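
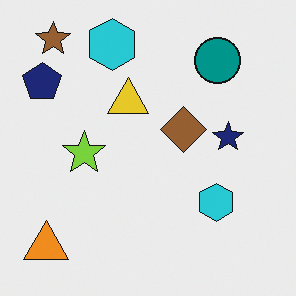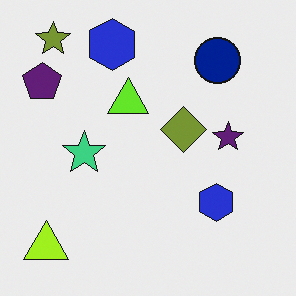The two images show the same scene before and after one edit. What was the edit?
The second image is the first hue-shifted slightly.

Every shape's color has rotated by the same amount around the hue wheel — a uniform hue shift.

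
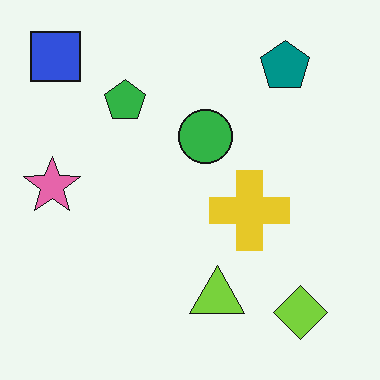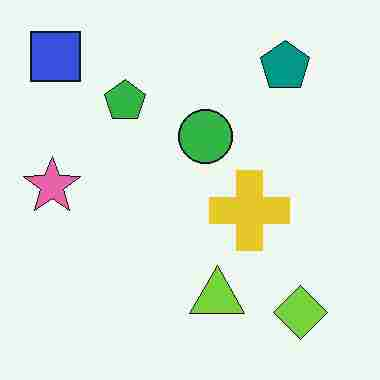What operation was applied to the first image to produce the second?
It was degraded with heavy JPEG compression.

Blocky 8×8 compression artifacts appear around shape edges and the flat background shows ringing — characteristic JPEG degradation.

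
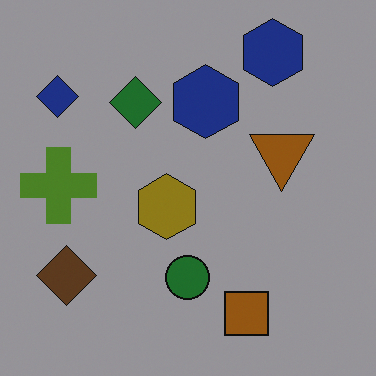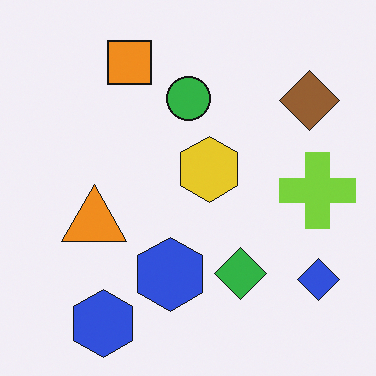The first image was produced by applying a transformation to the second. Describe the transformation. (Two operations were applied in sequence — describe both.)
It was noticeably darkened, then rotated 180°.

Every pixel — background and shapes alike — is uniformly darkened. The blue diamond sits in the bottom-right of the second image and the top-left of the first — consistent with a whole-image 180° rotation.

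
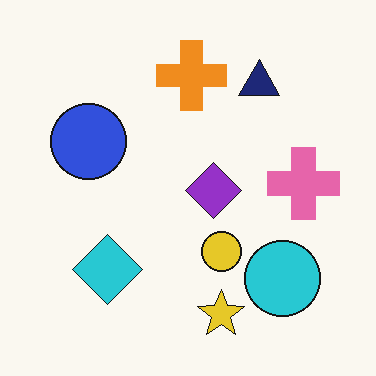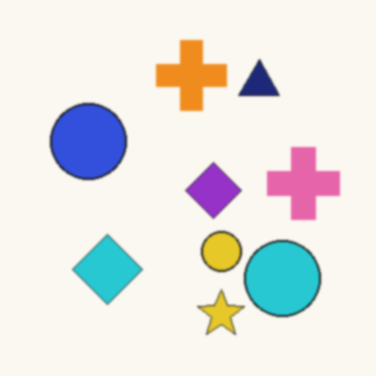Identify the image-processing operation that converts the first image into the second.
It was given a subtle gaussian blur.

Shape edges and outlines are uniformly softened across the whole image.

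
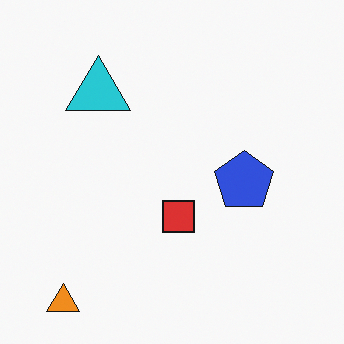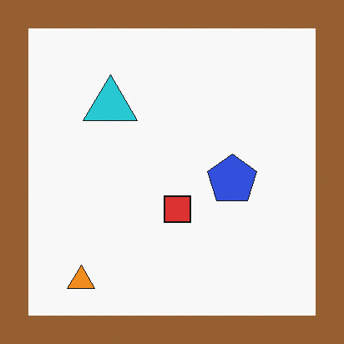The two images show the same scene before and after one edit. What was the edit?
This is the original image framed with a brown border.

A solid brown frame runs around the edge of the second image, with the content slightly shrunk inside it.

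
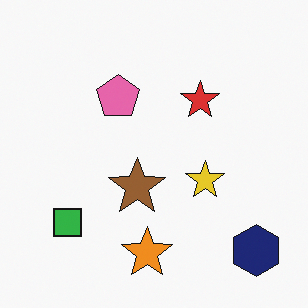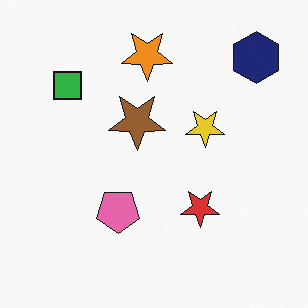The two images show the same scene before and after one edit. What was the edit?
Flipped vertically (top ↔ bottom).

The orange star is in the bottom of the first image and the top of the second — shapes on opposite sides of the horizontal midline have swapped in a mirror flip.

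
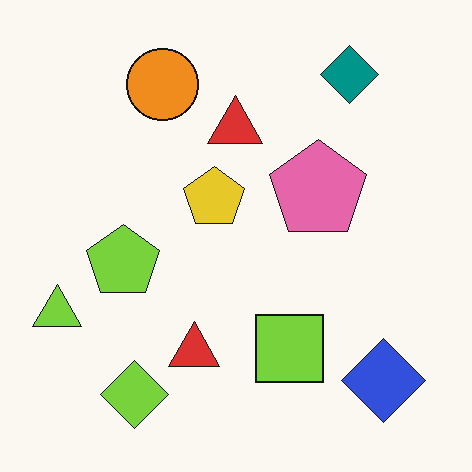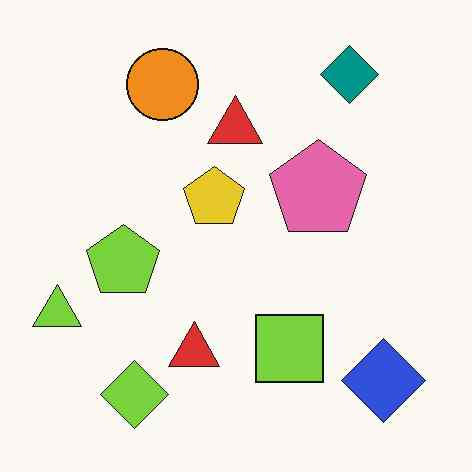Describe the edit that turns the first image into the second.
The transformation is: given moderate JPEG compression.

Blocky 8×8 compression artifacts appear around shape edges and the flat background shows ringing — characteristic JPEG degradation.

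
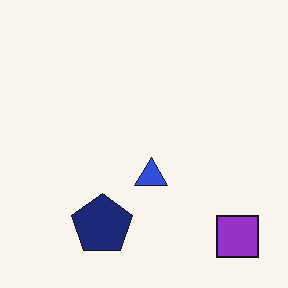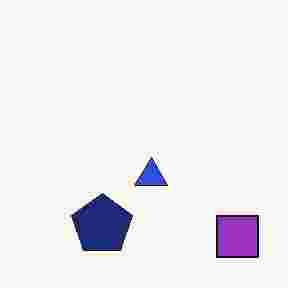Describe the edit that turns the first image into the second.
The second image is the first degraded with heavy JPEG compression.

Blocky 8×8 compression artifacts appear around shape edges and the flat background shows ringing — characteristic JPEG degradation.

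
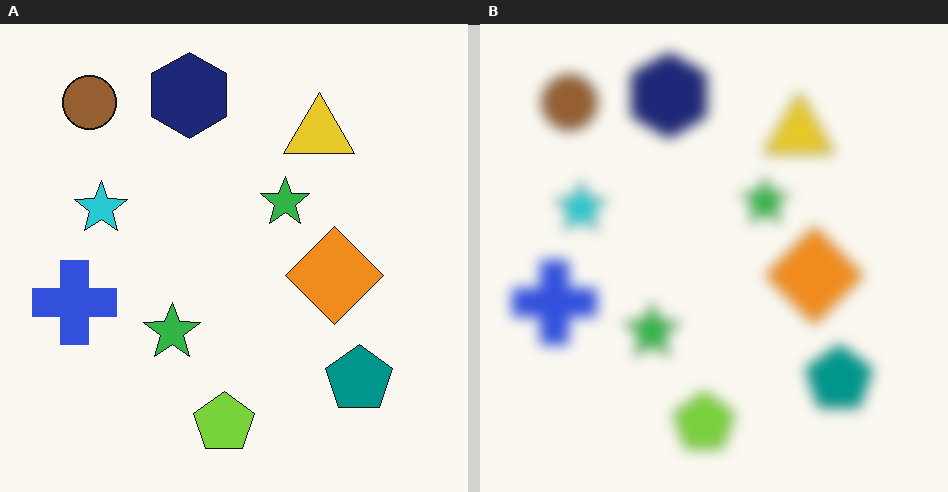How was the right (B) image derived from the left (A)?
The right (B) image is the left (A) strongly gaussian-blurred.

Shape edges and outlines are uniformly softened across the whole image.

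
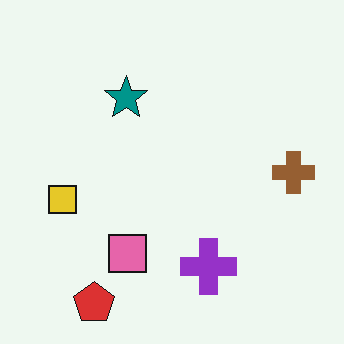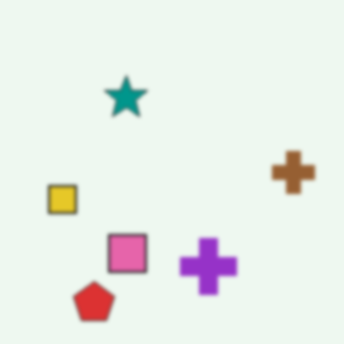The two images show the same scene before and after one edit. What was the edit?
The transformation is: given a subtle gaussian blur.

Shape edges and outlines are uniformly softened across the whole image.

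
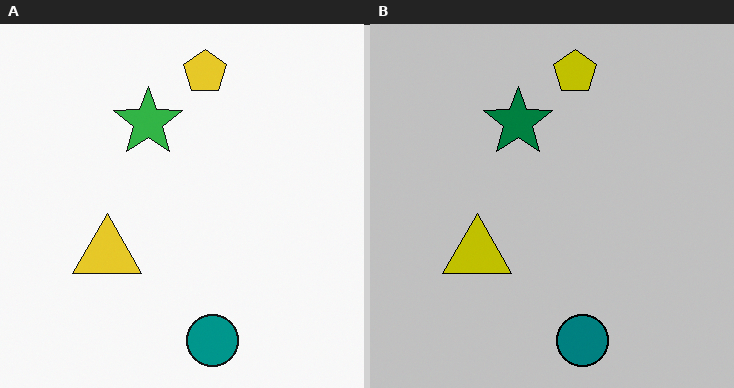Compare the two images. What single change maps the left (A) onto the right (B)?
Heavily posterized to just a handful of flat colors.

Each flat color has snapped to a coarser quantized level — most visibly, the near-white background has dropped to a flat grey.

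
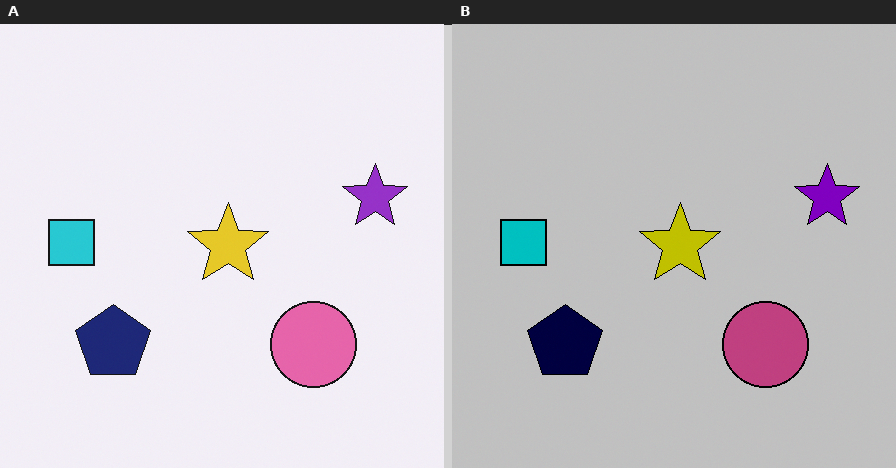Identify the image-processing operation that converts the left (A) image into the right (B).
The transformation is: aggressively posterized.

Each flat color has snapped to a coarser quantized level — most visibly, the near-white background has dropped to a flat grey.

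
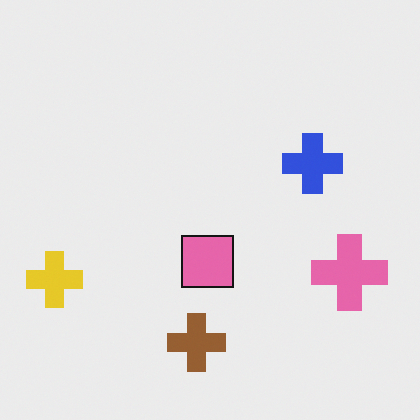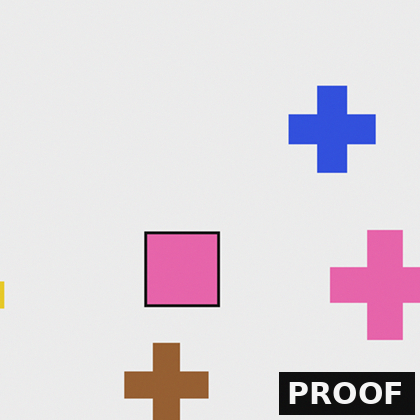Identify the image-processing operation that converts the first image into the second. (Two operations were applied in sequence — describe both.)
The image was cropped to a modestly smaller region and rescaled, then watermarked with the text "PROOF" in the lower-right corner.

The visible shapes are larger and the field of view is narrower; shapes near the original edges may be partly or wholly outside the frame — a crop-and-rescale. A dark label reading "PROOF" appears in the lower-right corner.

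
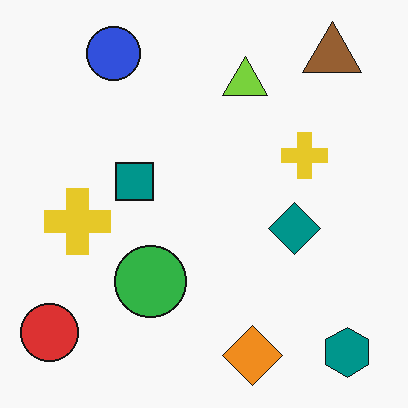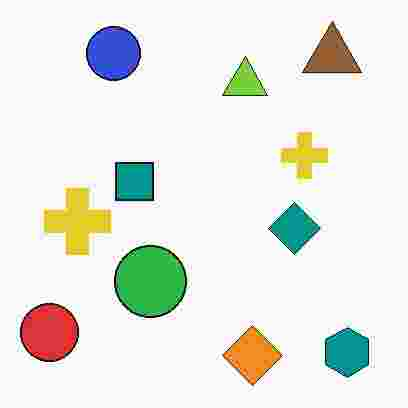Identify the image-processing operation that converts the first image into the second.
It was heavily JPEG-compressed with obvious blocking artifacts.

Blocky 8×8 compression artifacts appear around shape edges and the flat background shows ringing — characteristic JPEG degradation.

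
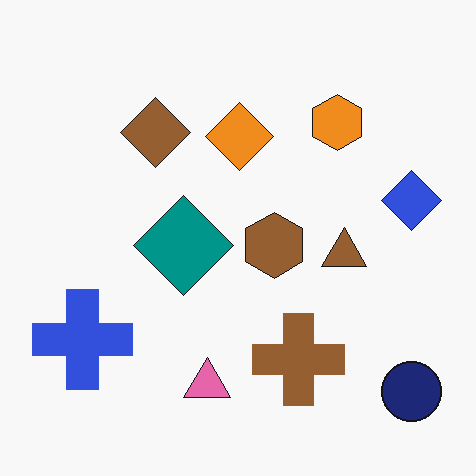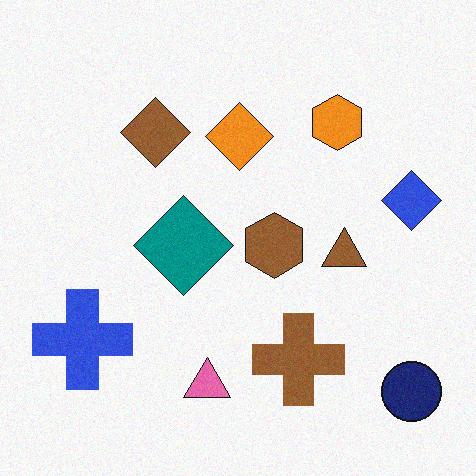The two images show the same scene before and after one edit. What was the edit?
The image was degraded with light additive noise.

Random speckle covers the whole image, including the flat background.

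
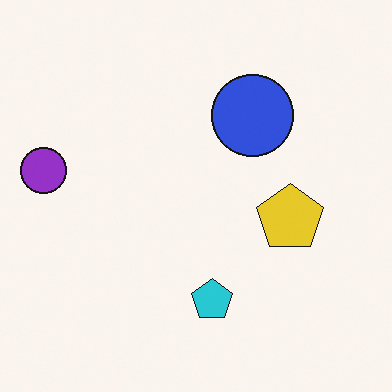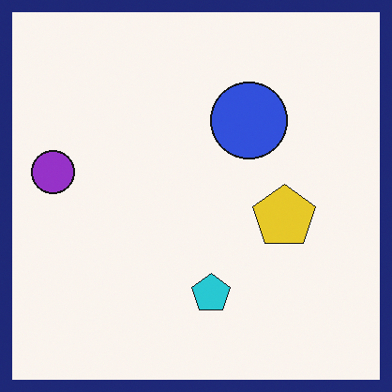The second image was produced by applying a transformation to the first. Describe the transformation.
Framed with a navy border.

A solid navy frame runs around the edge of the second image, with the content slightly shrunk inside it.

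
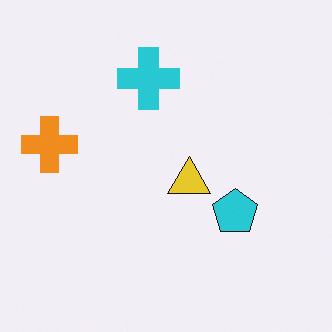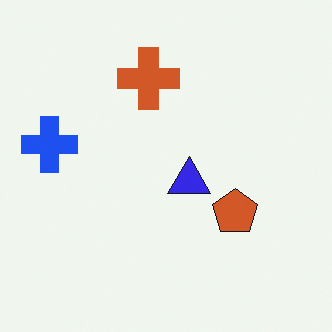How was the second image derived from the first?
The transformation is: hue-shifted through roughly half the color wheel.

Every shape's color has rotated by the same amount around the hue wheel — a uniform hue shift.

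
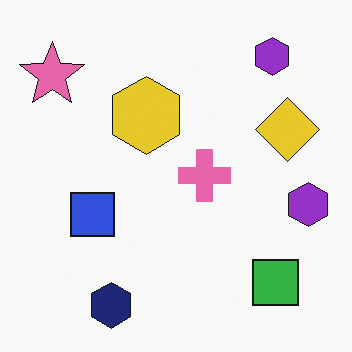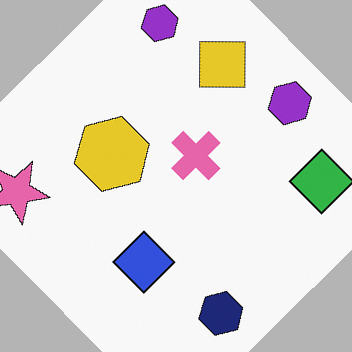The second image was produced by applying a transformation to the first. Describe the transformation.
Rotated counter-clockwise by a large amount — several tens of degrees.

Every shape is tilted by the same angle and the image corners show triangular fill wedges — a whole-image rotation by a non-right angle.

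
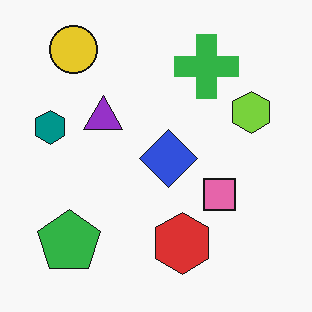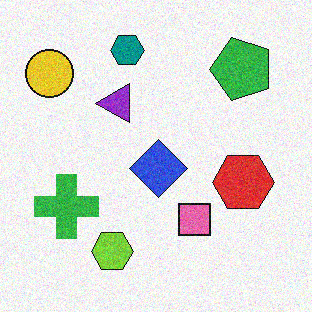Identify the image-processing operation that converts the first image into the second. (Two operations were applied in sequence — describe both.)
It was transposed (reflected across the top-left ↔ bottom-right diagonal), then degraded with moderate additive noise.

Shapes have swapped their row and column positions — what was in the top-right is now in the bottom-left — a diagonal reflection. Random speckle covers the whole image, including the flat background.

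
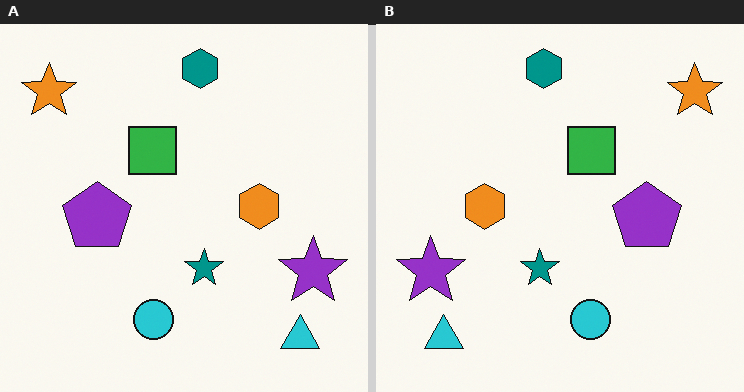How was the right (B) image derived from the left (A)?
The transformation is: flipped horizontally (left ↔ right).

The orange star is in the top-left of the left (A) image and the top-right of the right (B) — shapes on opposite sides of the vertical midline have swapped in a mirror flip.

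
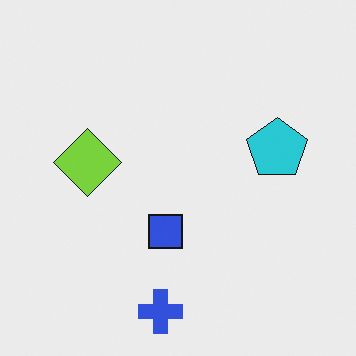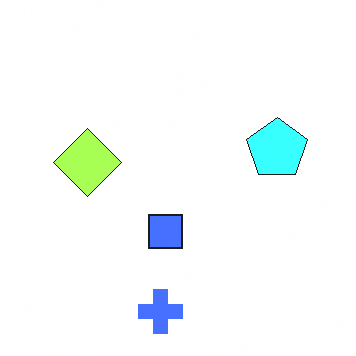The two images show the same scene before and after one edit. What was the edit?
The transformation is: noticeably brightened.

Every pixel — background and shapes alike — is uniformly brightened.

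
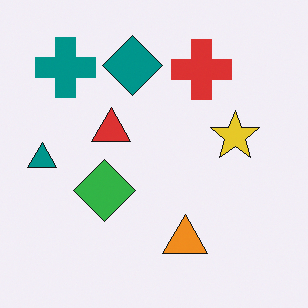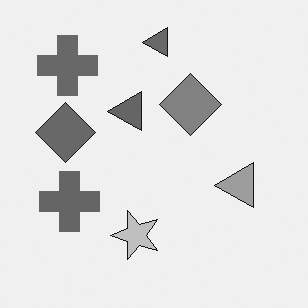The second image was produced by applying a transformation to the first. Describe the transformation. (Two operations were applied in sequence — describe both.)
The second image is the first transposed (reflected across the top-left ↔ bottom-right diagonal), then converted to grayscale.

Shapes have swapped their row and column positions — what was in the top-right is now in the bottom-left — a diagonal reflection. All color is removed — every shape is now a shade of grey.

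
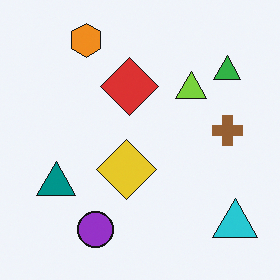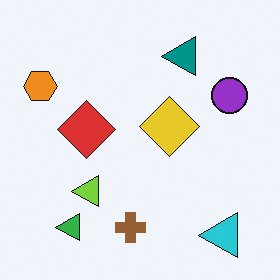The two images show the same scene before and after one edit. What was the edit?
It was transposed (reflected across the top-left ↔ bottom-right diagonal).

Shapes have swapped their row and column positions — what was in the top-right is now in the bottom-left — a diagonal reflection.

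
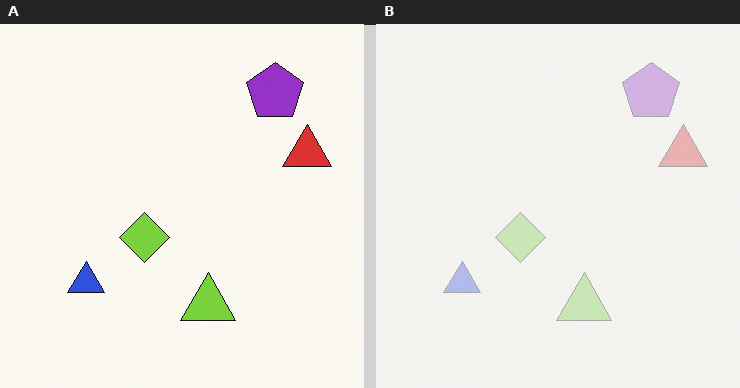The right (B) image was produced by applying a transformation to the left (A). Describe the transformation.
Given much lower contrast.

Tones are pushed toward mid-grey across the whole image — a global contrast change.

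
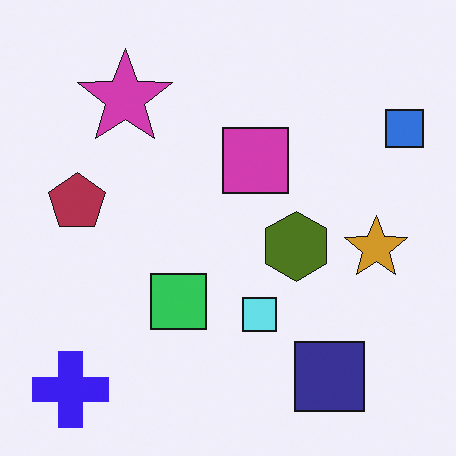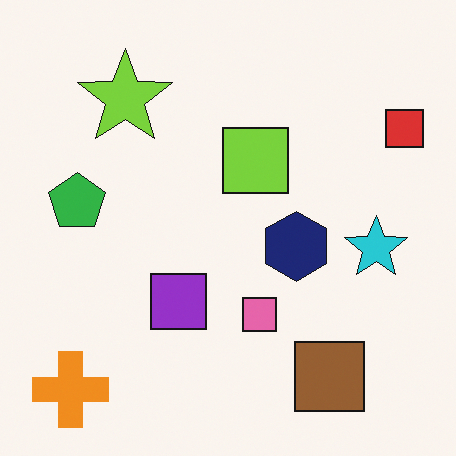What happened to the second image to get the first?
The transformation is: hue-shifted by a large amount.

Every shape's color has rotated by the same amount around the hue wheel — a uniform hue shift.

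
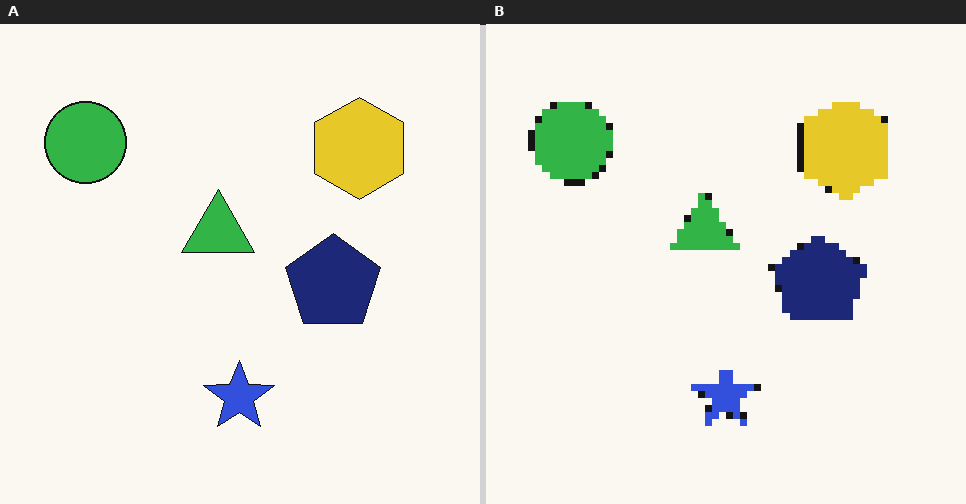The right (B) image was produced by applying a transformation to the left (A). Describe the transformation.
This is the original image pixelated into visible square blocks.

Shapes are reduced to large square blocks; fine edges and outlines are lost — a downscale-then-upscale (mosaic) effect.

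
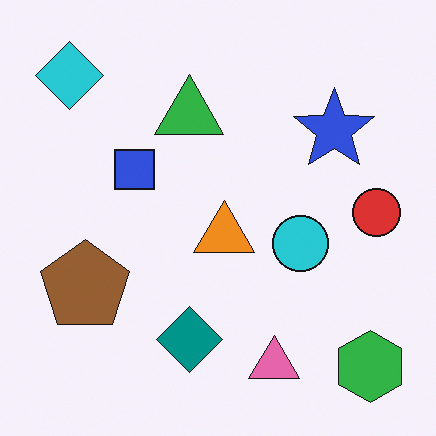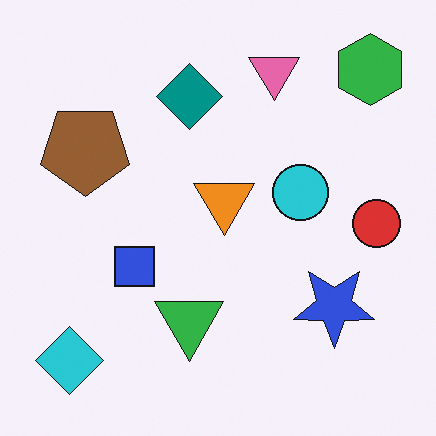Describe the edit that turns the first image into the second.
The transformation is: flipped vertically (top ↔ bottom).

The green hexagon is in the bottom-right of the first image and the top-right of the second — shapes on opposite sides of the horizontal midline have swapped in a mirror flip.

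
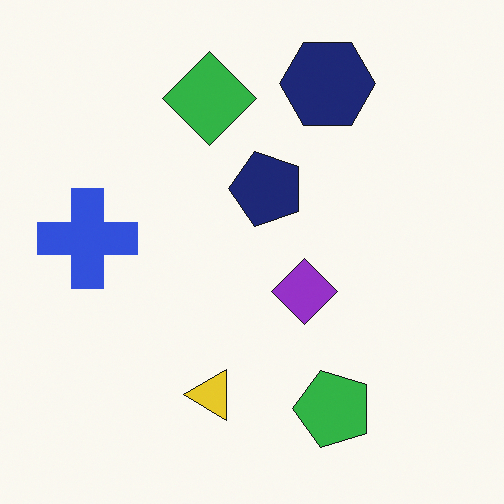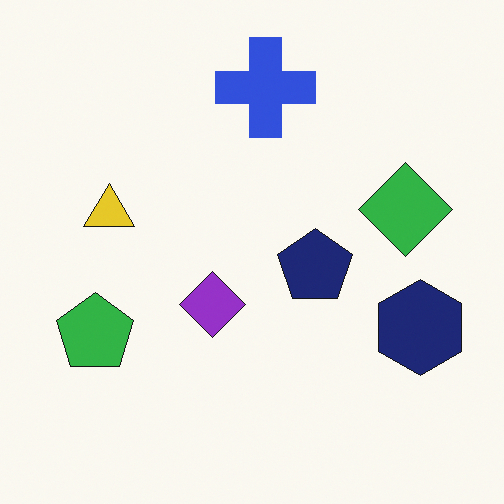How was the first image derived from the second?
This is the original image rotated 90° counter-clockwise.

The navy hexagon sits in the right of the second image and the top of the first — consistent with a whole-image 90° counter-clockwise rotation.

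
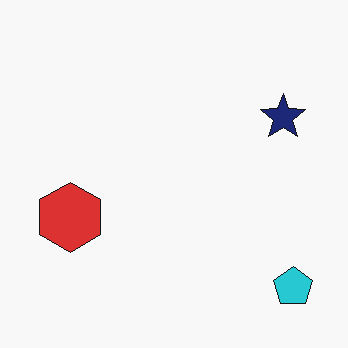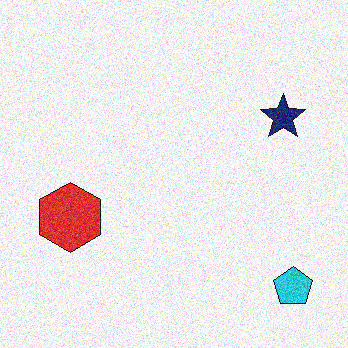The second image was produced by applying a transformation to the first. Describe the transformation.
The image was degraded with moderate additive noise.

Random speckle covers the whole image, including the flat background.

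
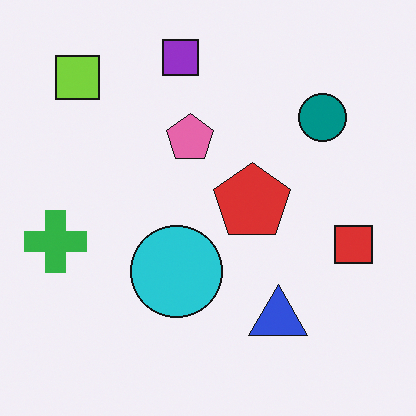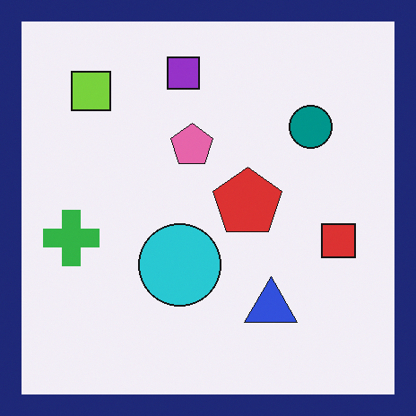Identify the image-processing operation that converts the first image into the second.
Framed with a navy border.

A solid navy frame runs around the edge of the second image, with the content slightly shrunk inside it.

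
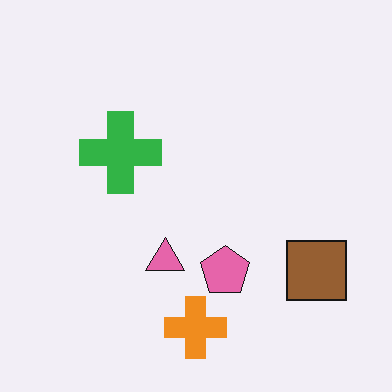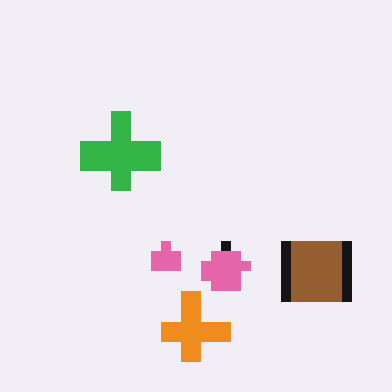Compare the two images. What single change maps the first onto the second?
The second image is the first heavily pixelated into large blocks.

Shapes are reduced to large square blocks; fine edges and outlines are lost — a downscale-then-upscale (mosaic) effect.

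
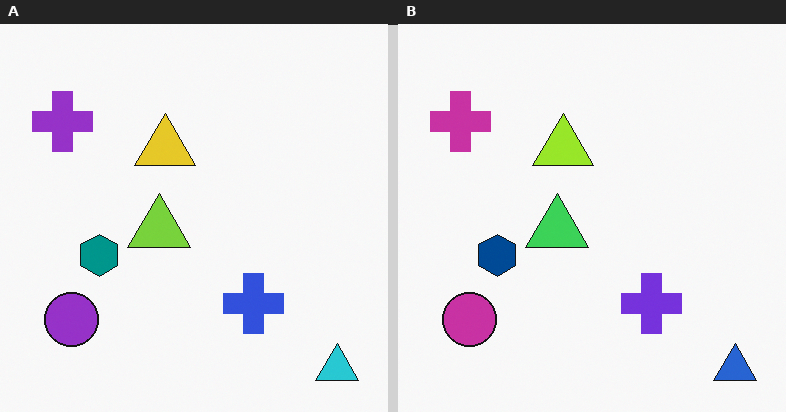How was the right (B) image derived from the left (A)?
It was hue-shifted slightly.

Every shape's color has rotated by the same amount around the hue wheel — a uniform hue shift.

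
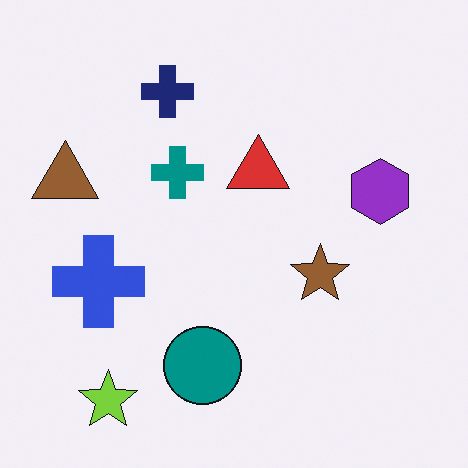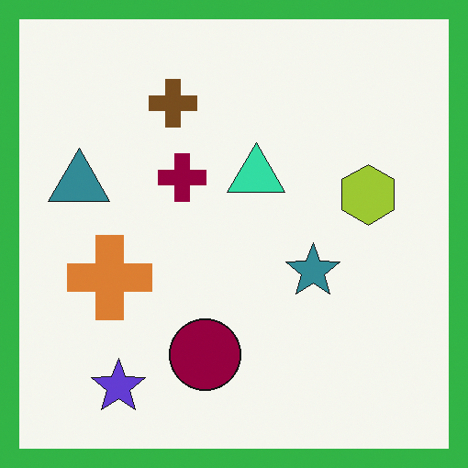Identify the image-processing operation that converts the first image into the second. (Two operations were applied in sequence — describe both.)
It was hue-shifted through roughly half the color wheel, then framed with a green border.

Every shape's color has rotated by the same amount around the hue wheel — a uniform hue shift. A solid green frame runs around the edge of the second image, with the content slightly shrunk inside it.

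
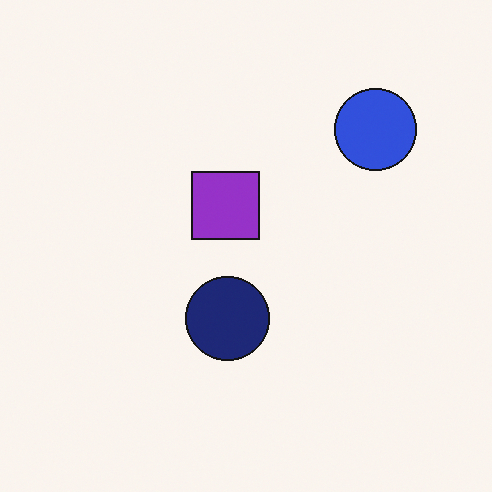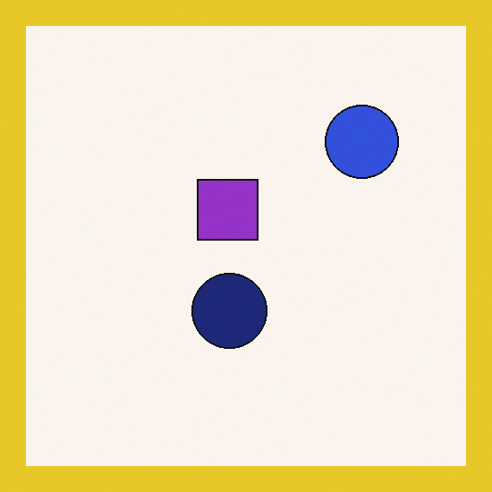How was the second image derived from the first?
This is the original image framed with a yellow border.

A solid yellow frame runs around the edge of the second image, with the content slightly shrunk inside it.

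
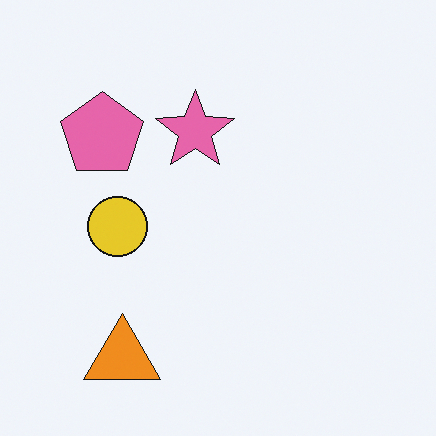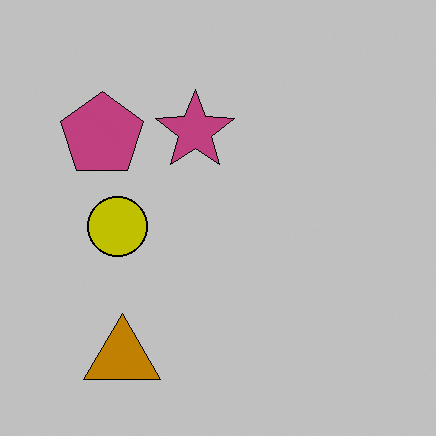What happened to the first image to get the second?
The second image is the first heavily posterized to just a handful of flat colors.

Each flat color has snapped to a coarser quantized level — most visibly, the near-white background has dropped to a flat grey.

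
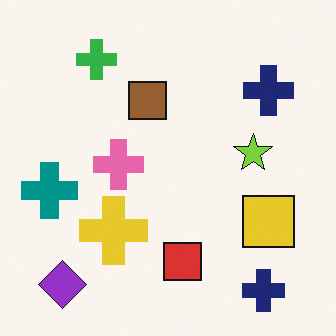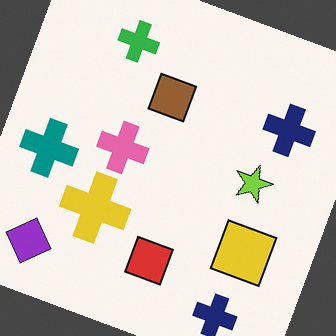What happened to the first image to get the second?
Rotated clockwise by a clearly visible amount.

Every shape is tilted by the same angle and the image corners show triangular fill wedges — a whole-image rotation by a non-right angle.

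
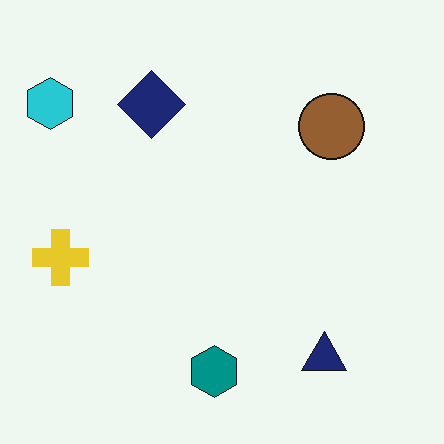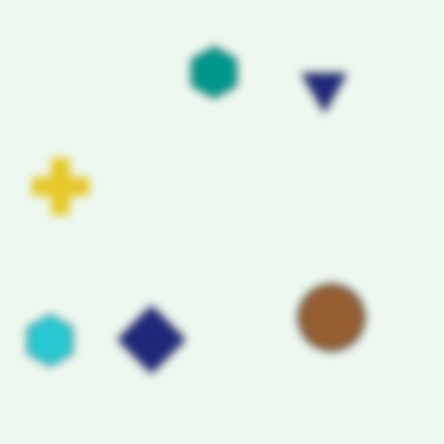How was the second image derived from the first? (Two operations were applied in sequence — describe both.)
The image was flipped vertically (top ↔ bottom), then moderately blurred.

The teal hexagon is in the bottom of the first image and the top of the second — shapes on opposite sides of the horizontal midline have swapped in a mirror flip. Shape edges and outlines are uniformly softened across the whole image.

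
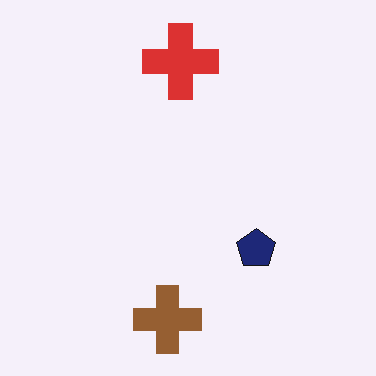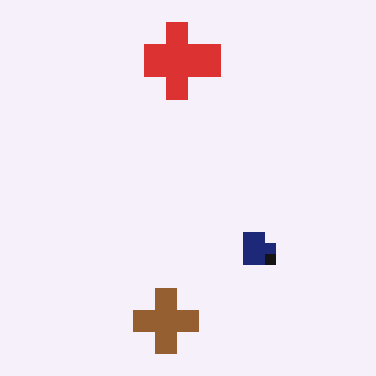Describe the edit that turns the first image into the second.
The image was heavily pixelated into large blocks.

Shapes are reduced to large square blocks; fine edges and outlines are lost — a downscale-then-upscale (mosaic) effect.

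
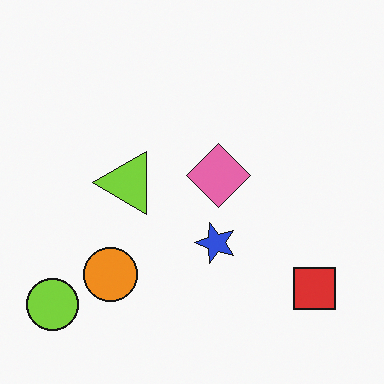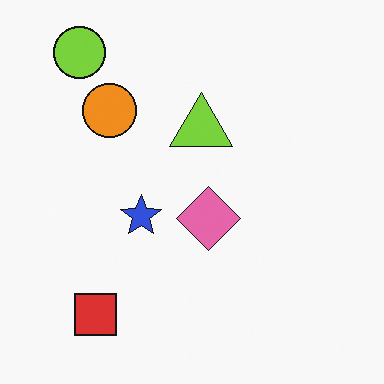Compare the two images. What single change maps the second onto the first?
The image was rotated 90° counter-clockwise.

The lime circle sits in the top-left of the second image and the bottom-left of the first — consistent with a whole-image 90° counter-clockwise rotation.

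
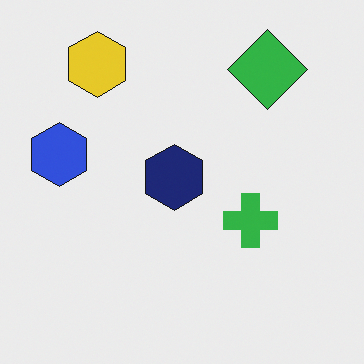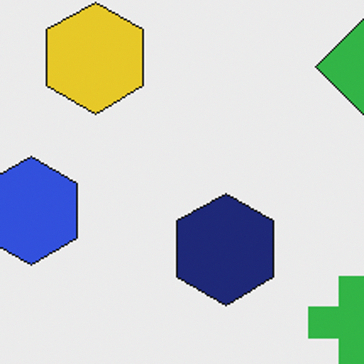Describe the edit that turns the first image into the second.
This is the original image cropped to a noticeably smaller region and rescaled.

The visible shapes are larger and the field of view is narrower; shapes near the original edges may be partly or wholly outside the frame — a crop-and-rescale.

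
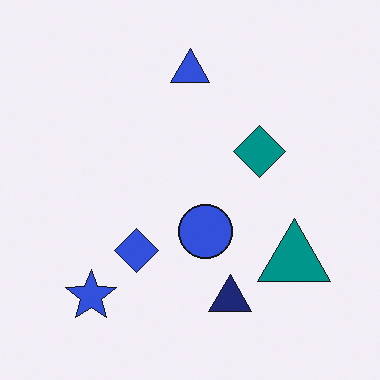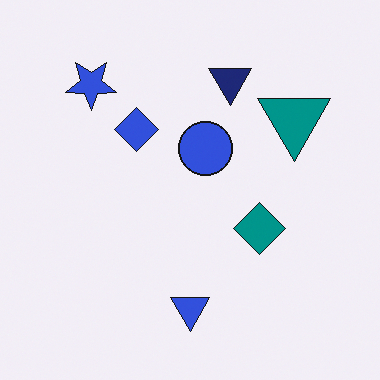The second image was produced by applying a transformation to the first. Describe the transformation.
This is the original image flipped vertically (top ↔ bottom).

The blue triangle is in the top of the first image and the bottom of the second — shapes on opposite sides of the horizontal midline have swapped in a mirror flip.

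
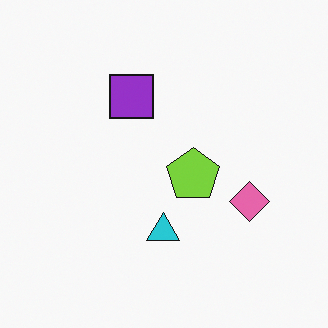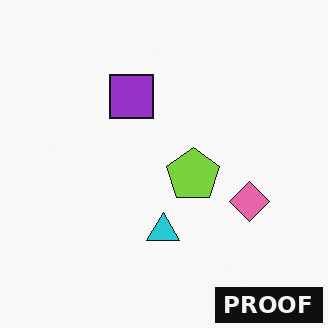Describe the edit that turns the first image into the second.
It was watermarked with the text "PROOF" in the lower-right corner.

A dark label reading "PROOF" appears in the lower-right corner.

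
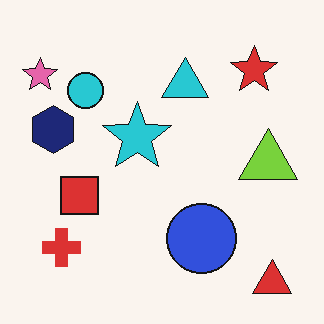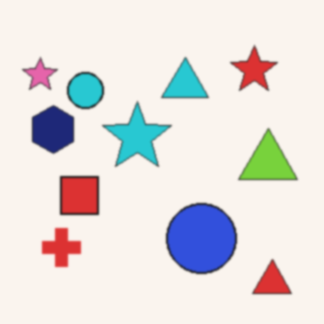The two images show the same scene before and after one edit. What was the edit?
The transformation is: slightly softened.

Shape edges and outlines are uniformly softened across the whole image.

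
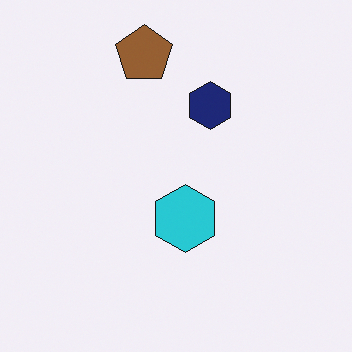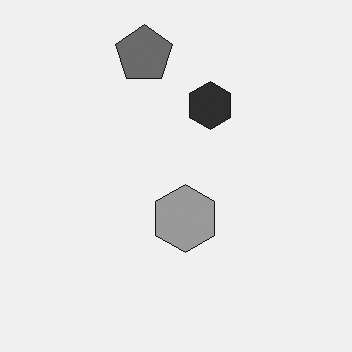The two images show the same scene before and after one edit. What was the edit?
The image was converted to grayscale.

All color is removed — every shape is now a shade of grey.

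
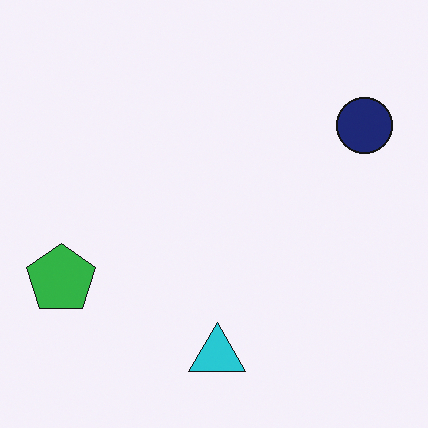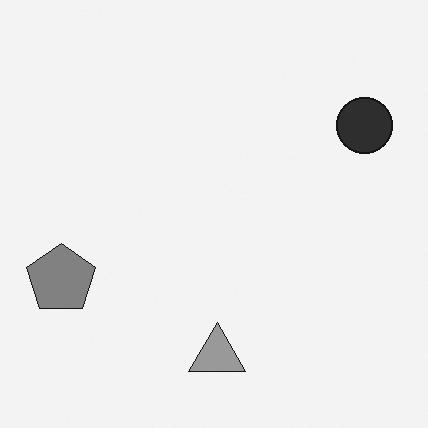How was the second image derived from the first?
It was converted to grayscale.

All color is removed — every shape is now a shade of grey.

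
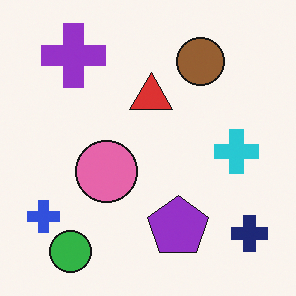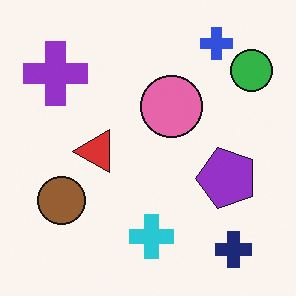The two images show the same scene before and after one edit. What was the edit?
The image was transposed (reflected across the top-left ↔ bottom-right diagonal).

Shapes have swapped their row and column positions — what was in the top-right is now in the bottom-left — a diagonal reflection.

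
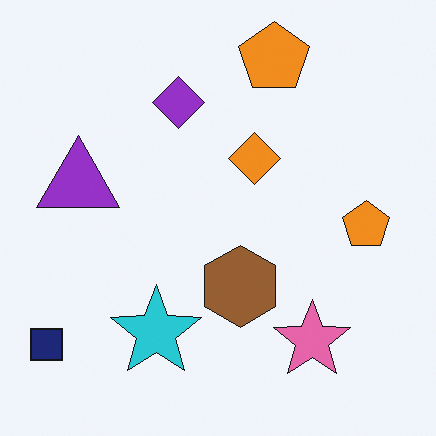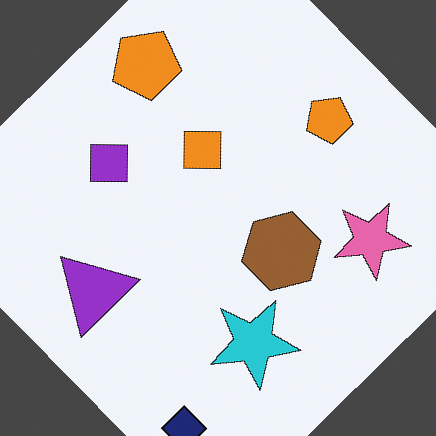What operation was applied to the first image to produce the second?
Rotated counter-clockwise by a large amount — several tens of degrees.

Every shape is tilted by the same angle and the image corners show triangular fill wedges — a whole-image rotation by a non-right angle.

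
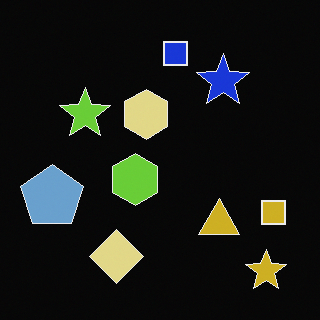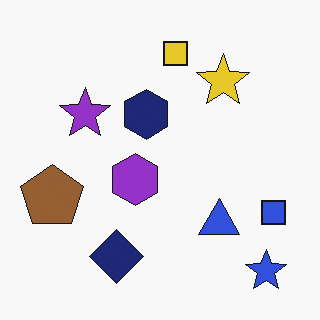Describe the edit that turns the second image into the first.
Color-inverted (negative).

The light background has become dark and every shape's color is its complement — a photographic negative.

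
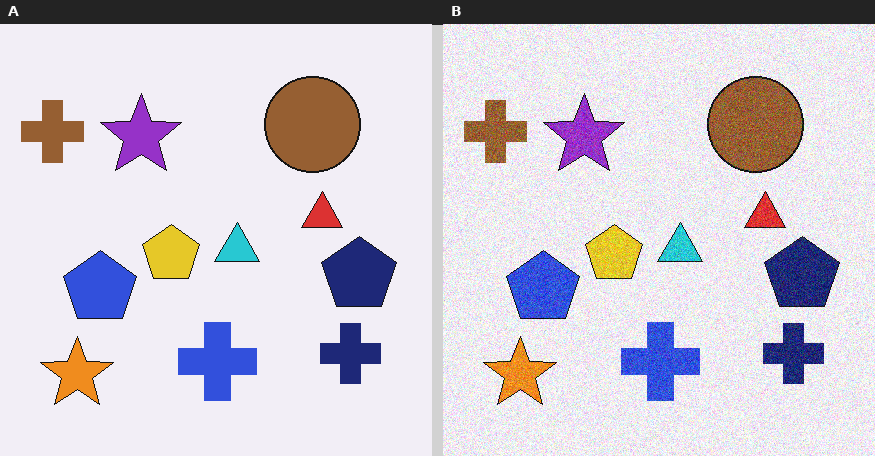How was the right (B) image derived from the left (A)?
It was degraded with visible gaussian noise.

Random speckle covers the whole image, including the flat background.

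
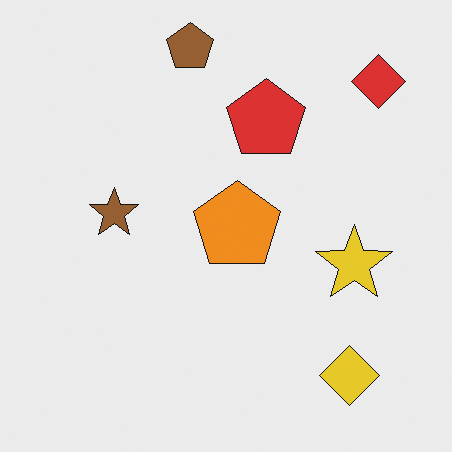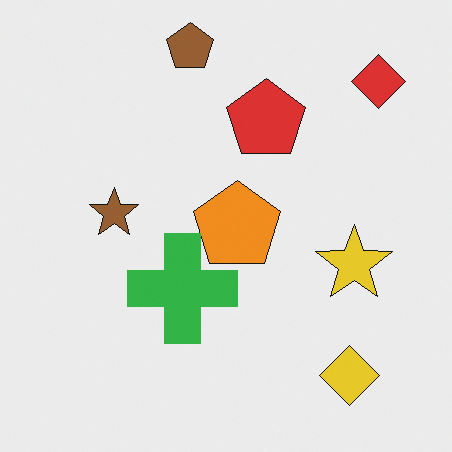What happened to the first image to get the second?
The image was overlaid with an additional green cross.

A green cross appears in the second image that is absent from the first.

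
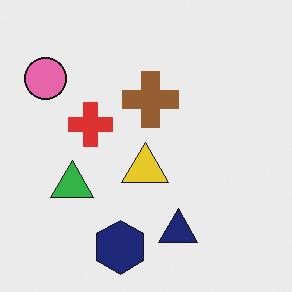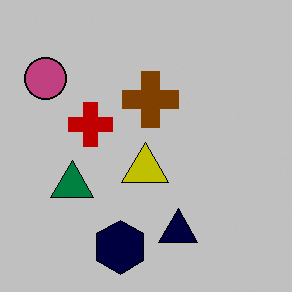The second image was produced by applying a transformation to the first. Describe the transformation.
It was aggressively posterized.

Each flat color has snapped to a coarser quantized level — most visibly, the near-white background has dropped to a flat grey.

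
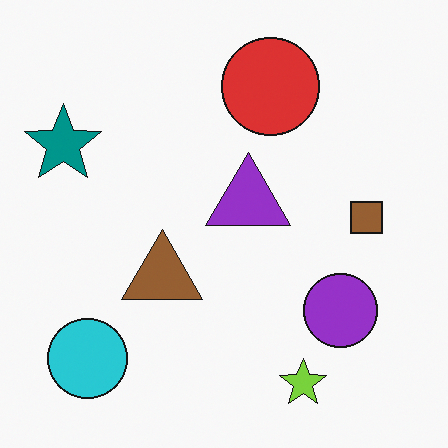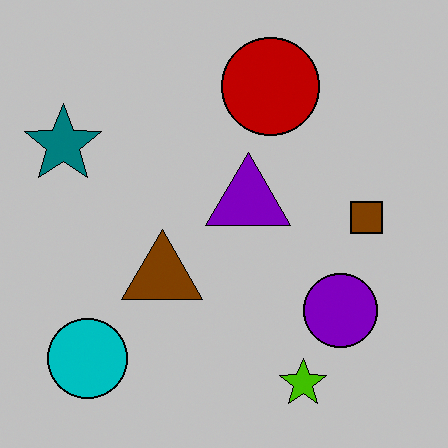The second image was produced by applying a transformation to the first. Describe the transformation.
The transformation is: heavily posterized to just a handful of flat colors.

Each flat color has snapped to a coarser quantized level — most visibly, the near-white background has dropped to a flat grey.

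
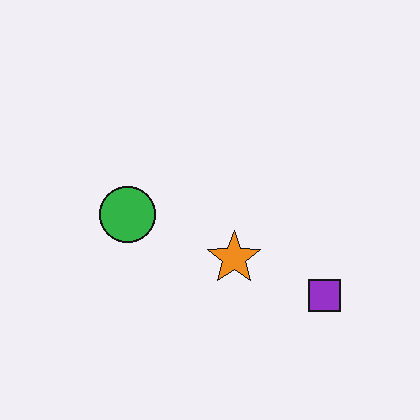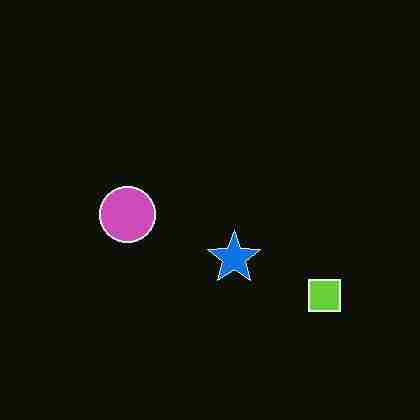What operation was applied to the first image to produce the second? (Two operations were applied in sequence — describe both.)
The image was color-inverted (negative), then heavily JPEG-compressed with obvious blocking artifacts.

The light background has become dark and every shape's color is its complement — a photographic negative. Blocky 8×8 compression artifacts appear around shape edges and the flat background shows ringing — characteristic JPEG degradation.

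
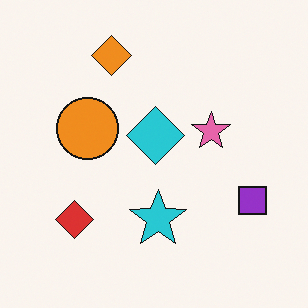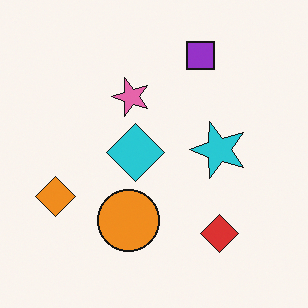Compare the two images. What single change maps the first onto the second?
The second image is the first rotated 90° counter-clockwise.

The purple square sits in the right of the first image and the top of the second — consistent with a whole-image 90° counter-clockwise rotation.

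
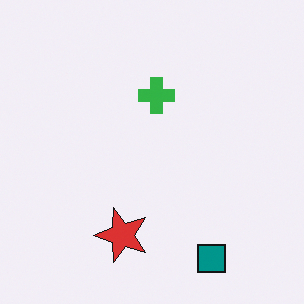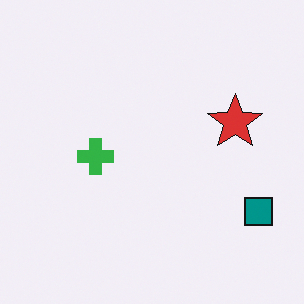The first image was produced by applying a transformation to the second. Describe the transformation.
The image was transposed (reflected across the top-left ↔ bottom-right diagonal).

Shapes have swapped their row and column positions — what was in the top-right is now in the bottom-left — a diagonal reflection.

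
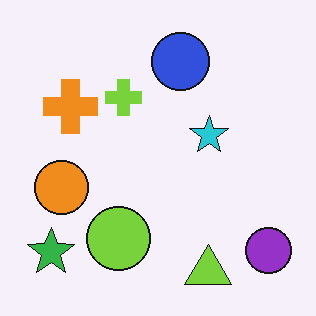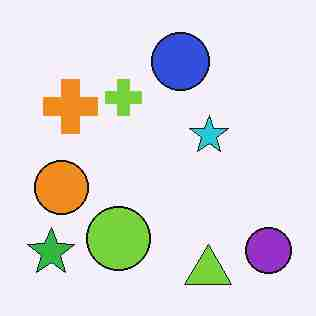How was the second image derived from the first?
This is the original image heavily JPEG-compressed with obvious blocking artifacts.

Blocky 8×8 compression artifacts appear around shape edges and the flat background shows ringing — characteristic JPEG degradation.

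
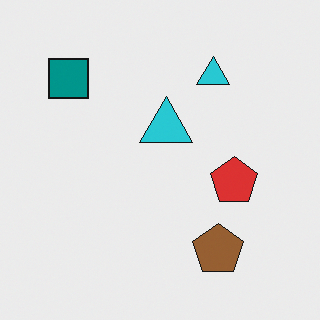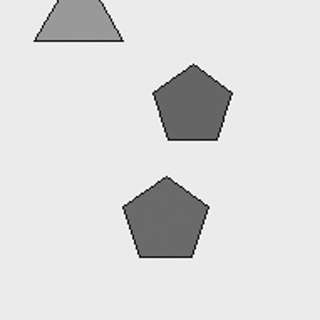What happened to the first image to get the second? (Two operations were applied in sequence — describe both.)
Cropped tightly and scaled back up, then converted to grayscale.

The visible shapes are larger and the field of view is narrower; shapes near the original edges may be partly or wholly outside the frame — a crop-and-rescale. All color is removed — every shape is now a shade of grey.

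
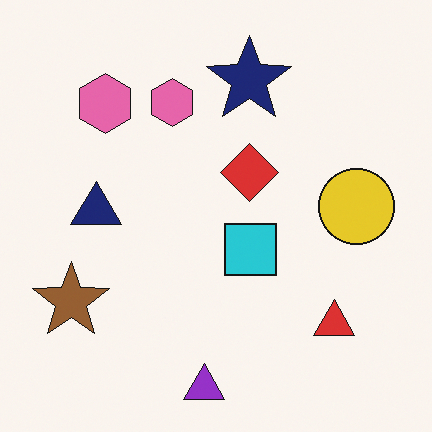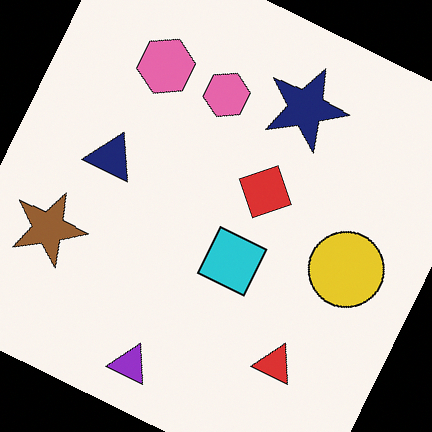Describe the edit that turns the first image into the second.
The image was rotated clockwise by a moderate amount.

Every shape is tilted by the same angle and the image corners show triangular fill wedges — a whole-image rotation by a non-right angle.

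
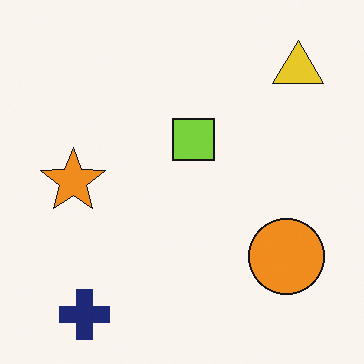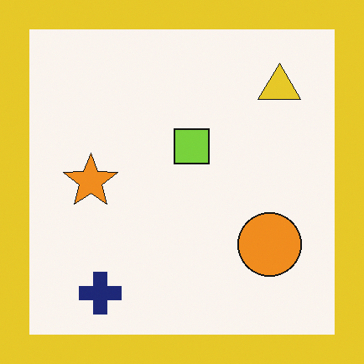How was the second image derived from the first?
The second image is the first framed with a yellow border.

A solid yellow frame runs around the edge of the second image, with the content slightly shrunk inside it.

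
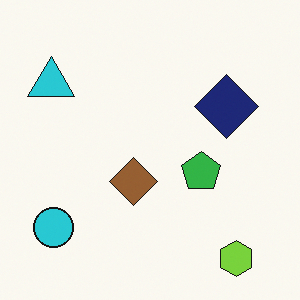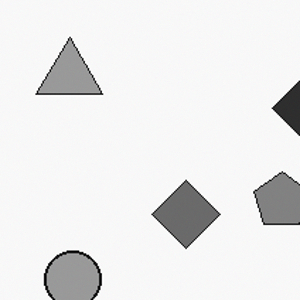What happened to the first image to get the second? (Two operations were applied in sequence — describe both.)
It was converted to grayscale, then cropped slightly and scaled back up.

All color is removed — every shape is now a shade of grey. The visible shapes are larger and the field of view is narrower; shapes near the original edges may be partly or wholly outside the frame — a crop-and-rescale.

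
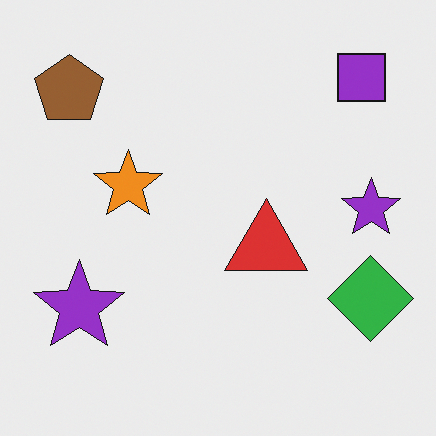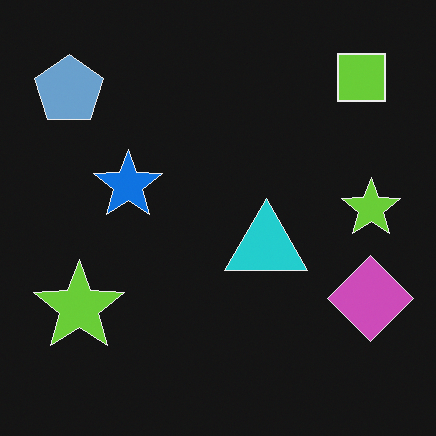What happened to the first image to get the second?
The transformation is: color-inverted (negative).

The light background has become dark and every shape's color is its complement — a photographic negative.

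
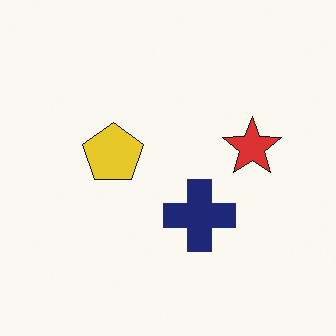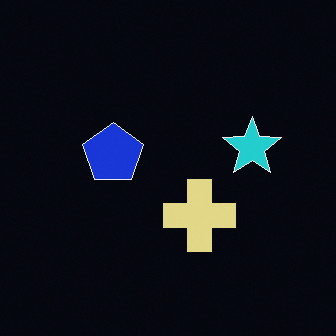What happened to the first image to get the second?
The transformation is: color-inverted (negative).

The light background has become dark and every shape's color is its complement — a photographic negative.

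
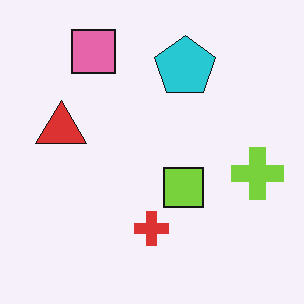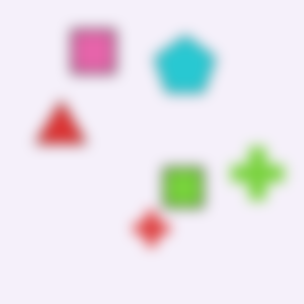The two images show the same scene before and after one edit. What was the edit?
The second image is the first strongly gaussian-blurred.

Shape edges and outlines are uniformly softened across the whole image.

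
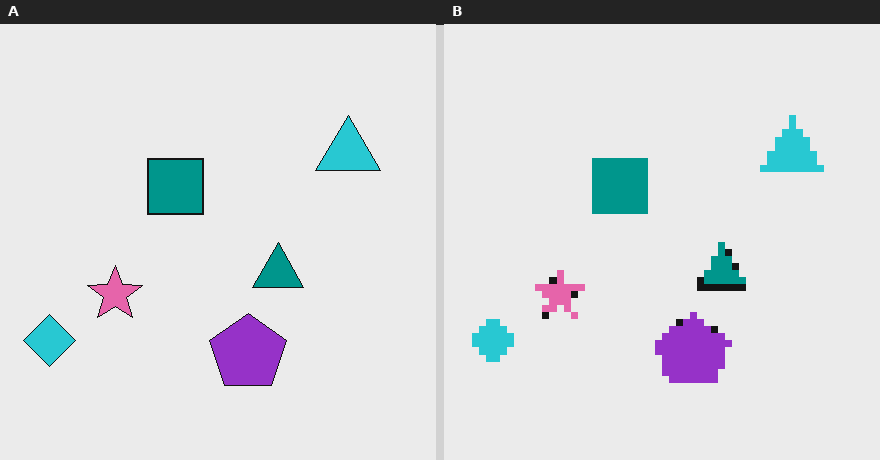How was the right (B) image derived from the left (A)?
This is the original image pixelated into visible square blocks.

Shapes are reduced to large square blocks; fine edges and outlines are lost — a downscale-then-upscale (mosaic) effect.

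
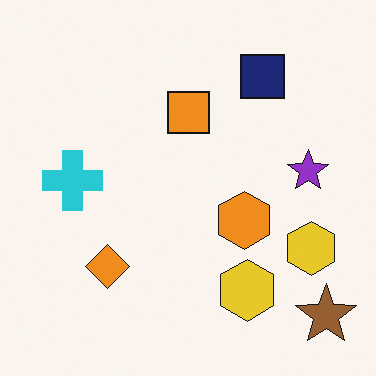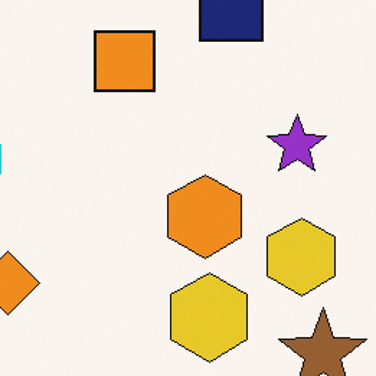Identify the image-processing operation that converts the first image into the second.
It was cropped to a modestly smaller region and rescaled.

The visible shapes are larger and the field of view is narrower; shapes near the original edges may be partly or wholly outside the frame — a crop-and-rescale.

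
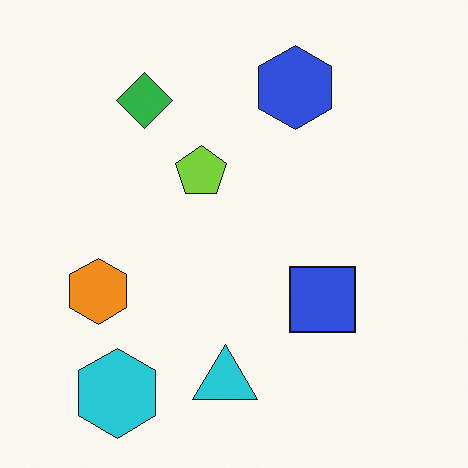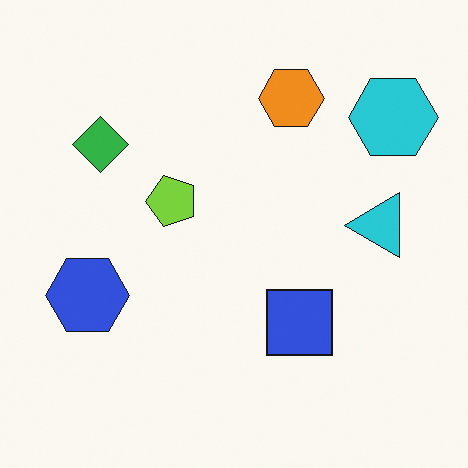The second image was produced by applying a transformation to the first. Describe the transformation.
Transposed (reflected across the top-left ↔ bottom-right diagonal).

Shapes have swapped their row and column positions — what was in the top-right is now in the bottom-left — a diagonal reflection.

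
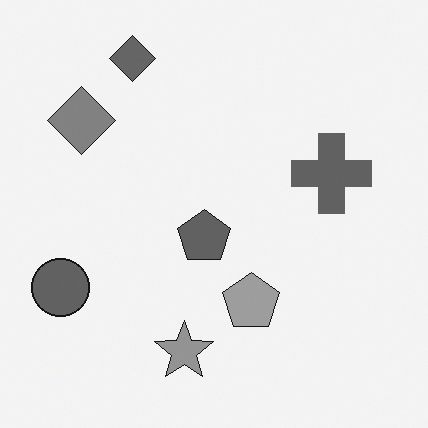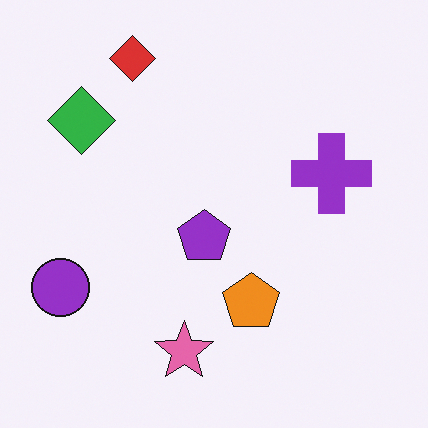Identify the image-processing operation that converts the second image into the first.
It was converted to grayscale.

All color is removed — every shape is now a shade of grey.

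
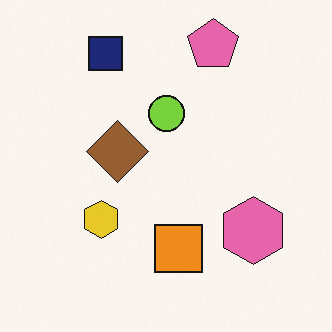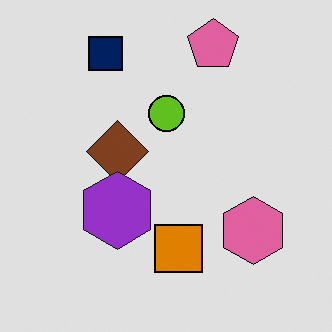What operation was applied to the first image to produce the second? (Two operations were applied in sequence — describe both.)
It was posterized to a reduced palette, then overlaid with an additional purple hexagon.

Each flat color has snapped to a coarser quantized level — most visibly, the near-white background has dropped to a flat grey. A purple hexagon appears in the second image that is absent from the first.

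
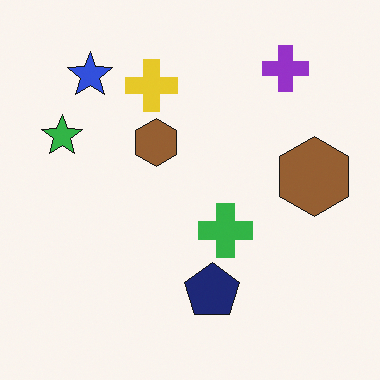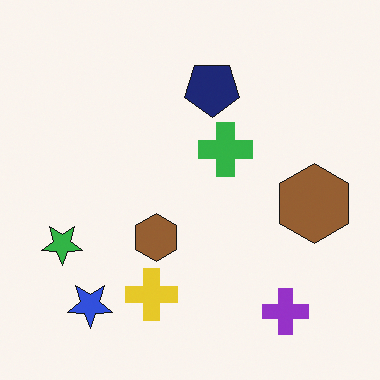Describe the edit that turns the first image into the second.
This is the original image flipped vertically (top ↔ bottom).

The purple cross is in the top-right of the first image and the bottom-right of the second — shapes on opposite sides of the horizontal midline have swapped in a mirror flip.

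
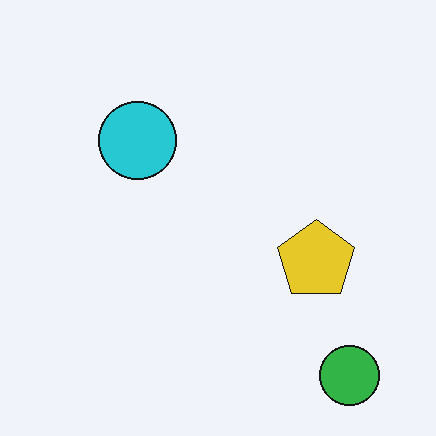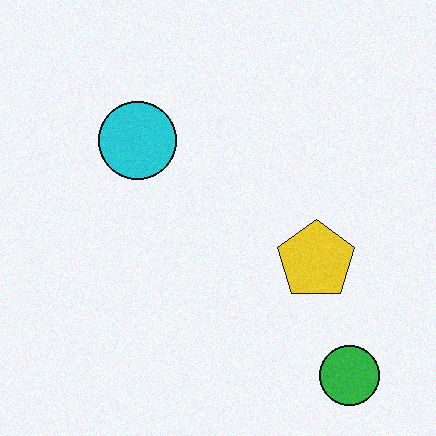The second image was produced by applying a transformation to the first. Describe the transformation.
It was degraded with a light layer of grain.

Random speckle covers the whole image, including the flat background.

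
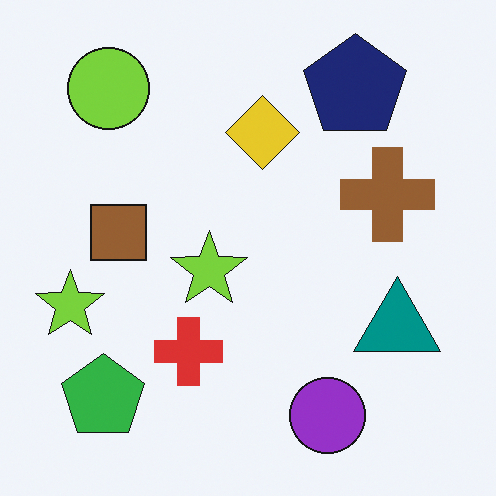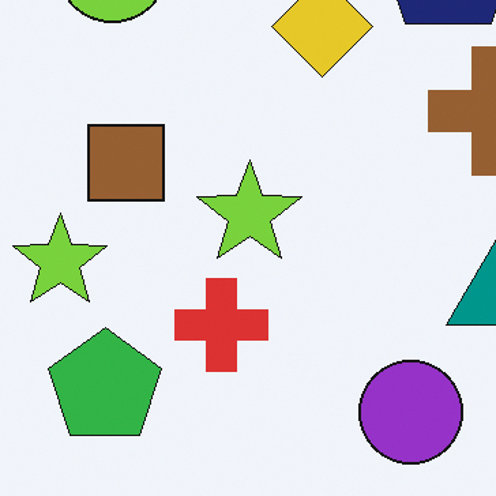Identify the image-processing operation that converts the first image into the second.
It was cropped slightly and scaled back up.

The visible shapes are larger and the field of view is narrower; shapes near the original edges may be partly or wholly outside the frame — a crop-and-rescale.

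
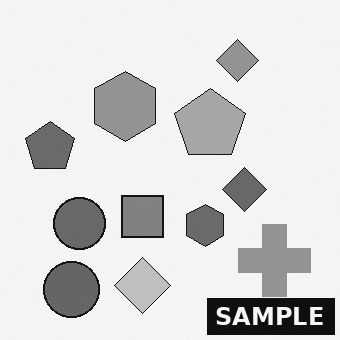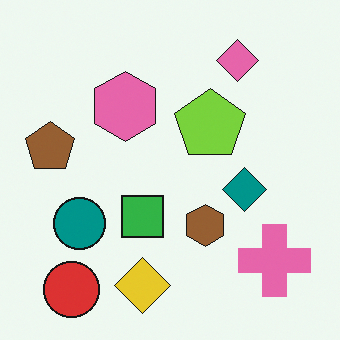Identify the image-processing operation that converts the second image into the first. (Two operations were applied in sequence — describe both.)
It was converted to grayscale, then watermarked with the text "SAMPLE" in the lower-right corner.

All color is removed — every shape is now a shade of grey. A dark label reading "SAMPLE" appears in the lower-right corner.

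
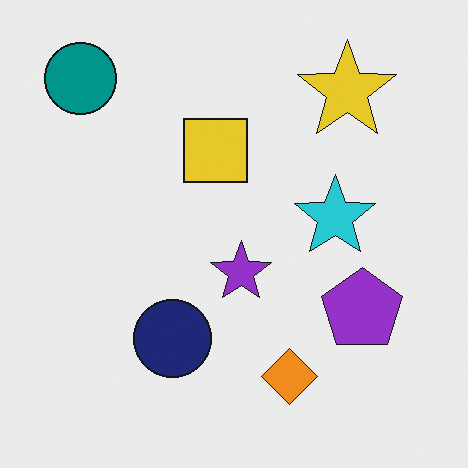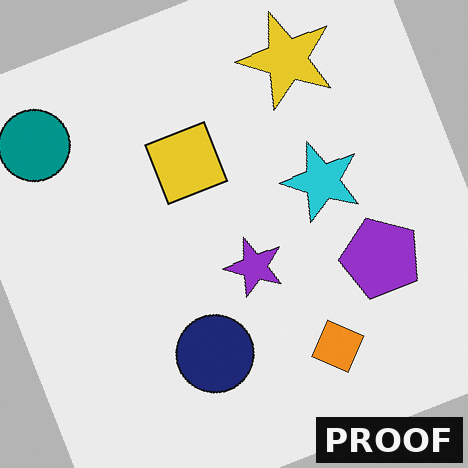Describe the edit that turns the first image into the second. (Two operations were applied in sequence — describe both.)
The image was rotated counter-clockwise by a moderate amount, then watermarked with the text "PROOF" in the lower-right corner.

Every shape is tilted by the same angle and the image corners show triangular fill wedges — a whole-image rotation by a non-right angle. A dark label reading "PROOF" appears in the lower-right corner.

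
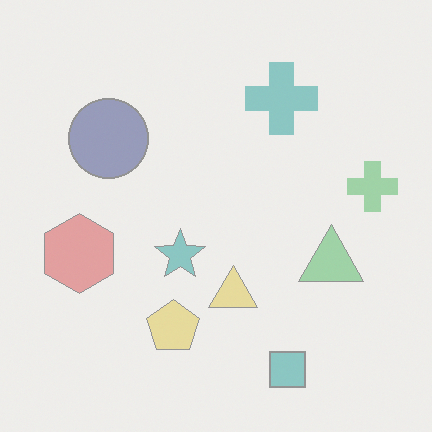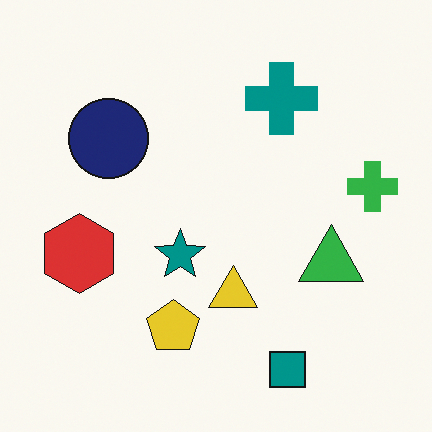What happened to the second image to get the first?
It was given much lower contrast.

Tones are pushed toward mid-grey across the whole image — a global contrast change.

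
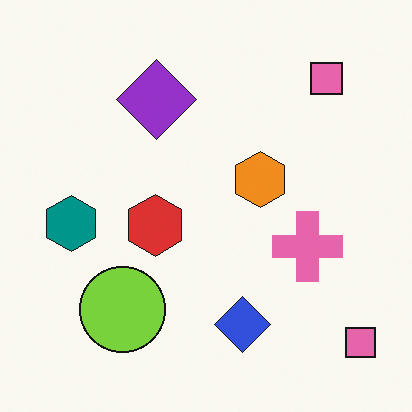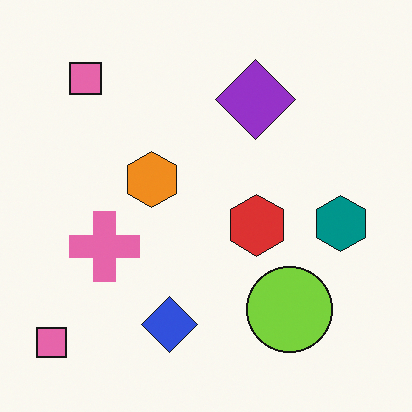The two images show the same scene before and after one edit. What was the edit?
The second image is the first flipped horizontally (left ↔ right).

The teal hexagon is in the left of the first image and the right of the second — shapes on opposite sides of the vertical midline have swapped in a mirror flip.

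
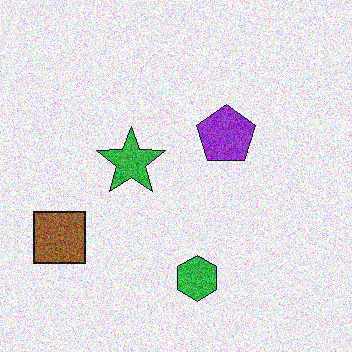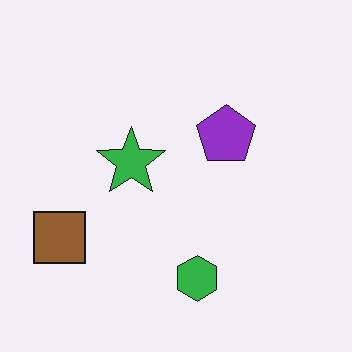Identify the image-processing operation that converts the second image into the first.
The image was degraded with strong gaussian noise.

Random speckle covers the whole image, including the flat background.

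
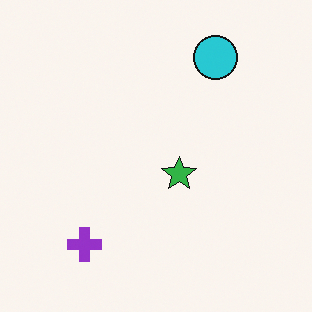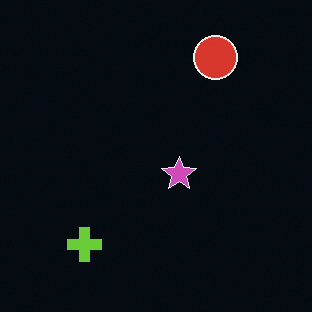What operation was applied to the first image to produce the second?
The transformation is: color-inverted (negative).

The light background has become dark and every shape's color is its complement — a photographic negative.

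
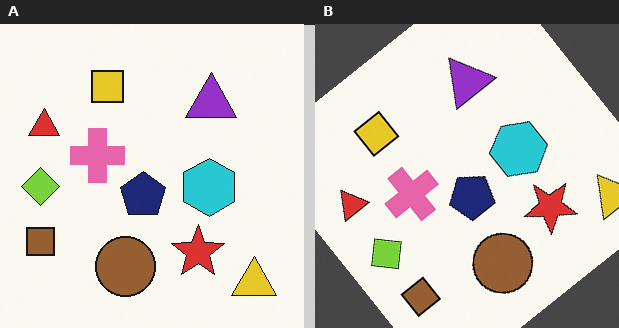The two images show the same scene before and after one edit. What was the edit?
This is the original image rotated counter-clockwise by a large amount — several tens of degrees.

Every shape is tilted by the same angle and the image corners show triangular fill wedges — a whole-image rotation by a non-right angle.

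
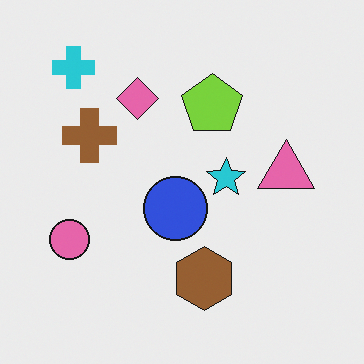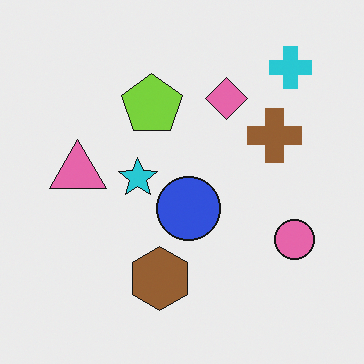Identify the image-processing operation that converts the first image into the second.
This is the original image flipped horizontally (left ↔ right).

The pink circle is in the left of the first image and the right of the second — shapes on opposite sides of the vertical midline have swapped in a mirror flip.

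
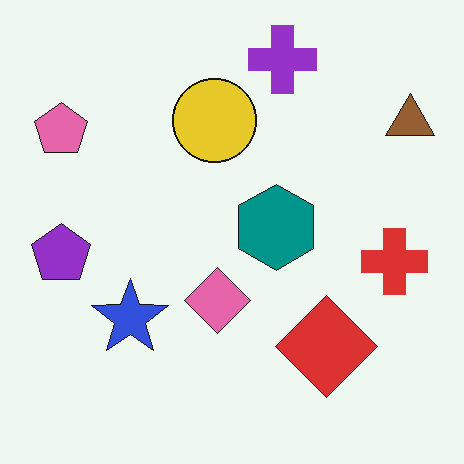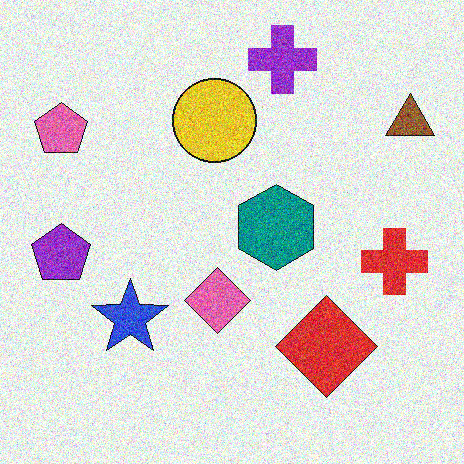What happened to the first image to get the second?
The transformation is: degraded with strong gaussian noise.

Random speckle covers the whole image, including the flat background.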